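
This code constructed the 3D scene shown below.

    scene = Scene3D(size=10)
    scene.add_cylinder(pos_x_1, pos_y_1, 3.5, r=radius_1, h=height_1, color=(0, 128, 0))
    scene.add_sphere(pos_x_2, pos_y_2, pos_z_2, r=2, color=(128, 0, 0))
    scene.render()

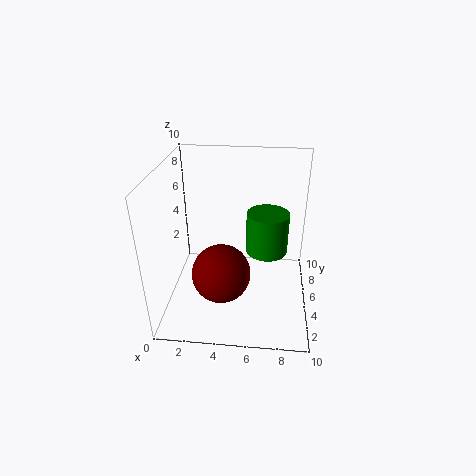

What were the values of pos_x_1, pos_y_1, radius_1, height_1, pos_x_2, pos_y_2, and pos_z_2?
pos_x_1 = 7; pos_y_1 = 6; radius_1 = 1.5; height_1 = 3; pos_x_2 = 4; pos_y_2 = 3.5; pos_z_2 = 3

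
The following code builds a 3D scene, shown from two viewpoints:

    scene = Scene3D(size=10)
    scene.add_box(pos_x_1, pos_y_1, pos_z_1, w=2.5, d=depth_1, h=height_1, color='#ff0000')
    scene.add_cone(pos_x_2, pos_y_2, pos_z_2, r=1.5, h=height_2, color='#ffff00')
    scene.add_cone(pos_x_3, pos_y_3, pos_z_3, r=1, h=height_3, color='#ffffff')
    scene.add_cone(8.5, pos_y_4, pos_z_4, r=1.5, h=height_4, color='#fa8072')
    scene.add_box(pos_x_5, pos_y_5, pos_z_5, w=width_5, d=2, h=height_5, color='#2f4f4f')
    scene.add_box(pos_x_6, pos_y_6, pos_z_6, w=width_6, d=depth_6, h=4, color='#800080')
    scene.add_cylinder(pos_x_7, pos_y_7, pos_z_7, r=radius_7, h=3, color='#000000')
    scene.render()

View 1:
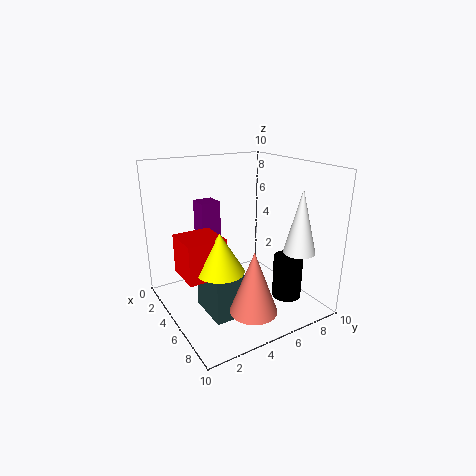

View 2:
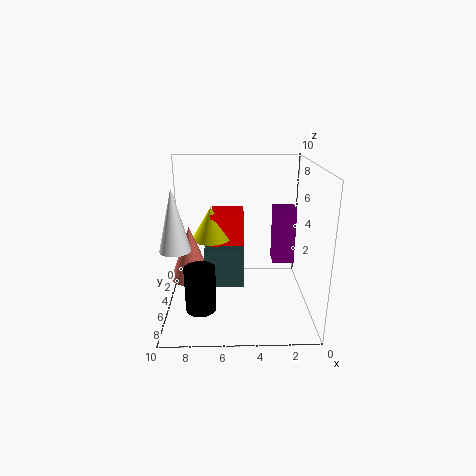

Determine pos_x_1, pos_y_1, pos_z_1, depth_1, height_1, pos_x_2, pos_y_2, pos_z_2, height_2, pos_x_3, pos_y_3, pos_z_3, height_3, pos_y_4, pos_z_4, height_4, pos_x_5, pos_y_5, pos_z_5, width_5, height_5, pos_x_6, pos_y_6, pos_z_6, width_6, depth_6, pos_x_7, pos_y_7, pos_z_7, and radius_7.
pos_x_1 = 4.5
pos_y_1 = 0.5
pos_z_1 = 3.5
depth_1 = 2.5
height_1 = 2.5
pos_x_2 = 7
pos_y_2 = 2.5
pos_z_2 = 4
height_2 = 2.5
pos_x_3 = 9
pos_y_3 = 7
pos_z_3 = 5
height_3 = 4
pos_y_4 = 4
pos_z_4 = 1.5
height_4 = 4
pos_x_5 = 4.5
pos_y_5 = 2
pos_z_5 = 0.5
width_5 = 3
height_5 = 3
pos_x_6 = 1
pos_y_6 = 3.5
pos_z_6 = 3
width_6 = 1.5
depth_6 = 1.5
pos_x_7 = 7.5
pos_y_7 = 7.5
pos_z_7 = 1
radius_7 = 1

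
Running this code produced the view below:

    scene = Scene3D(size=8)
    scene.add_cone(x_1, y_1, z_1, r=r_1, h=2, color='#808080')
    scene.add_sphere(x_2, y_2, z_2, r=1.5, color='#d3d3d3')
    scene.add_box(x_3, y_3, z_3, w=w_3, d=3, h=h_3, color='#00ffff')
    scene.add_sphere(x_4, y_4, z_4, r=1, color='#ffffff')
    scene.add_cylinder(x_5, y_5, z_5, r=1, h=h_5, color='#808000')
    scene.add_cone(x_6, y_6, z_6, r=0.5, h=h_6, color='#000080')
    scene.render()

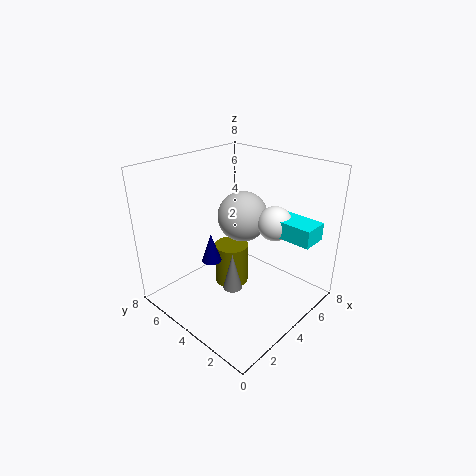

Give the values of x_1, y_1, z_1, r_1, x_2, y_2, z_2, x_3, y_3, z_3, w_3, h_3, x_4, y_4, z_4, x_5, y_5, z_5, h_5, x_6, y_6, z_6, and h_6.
x_1 = 2.5, y_1 = 3, z_1 = 2, r_1 = 0.5, x_2 = 5.5, y_2 = 5, z_2 = 4.5, x_3 = 5.5, y_3 = 0.5, z_3 = 4, w_3 = 1.5, h_3 = 1, x_4 = 6, y_4 = 3, z_4 = 4.5, x_5 = 4.5, y_5 = 5, z_5 = 0.5, h_5 = 2.5, x_6 = 2, y_6 = 4, z_6 = 3.5, h_6 = 1.5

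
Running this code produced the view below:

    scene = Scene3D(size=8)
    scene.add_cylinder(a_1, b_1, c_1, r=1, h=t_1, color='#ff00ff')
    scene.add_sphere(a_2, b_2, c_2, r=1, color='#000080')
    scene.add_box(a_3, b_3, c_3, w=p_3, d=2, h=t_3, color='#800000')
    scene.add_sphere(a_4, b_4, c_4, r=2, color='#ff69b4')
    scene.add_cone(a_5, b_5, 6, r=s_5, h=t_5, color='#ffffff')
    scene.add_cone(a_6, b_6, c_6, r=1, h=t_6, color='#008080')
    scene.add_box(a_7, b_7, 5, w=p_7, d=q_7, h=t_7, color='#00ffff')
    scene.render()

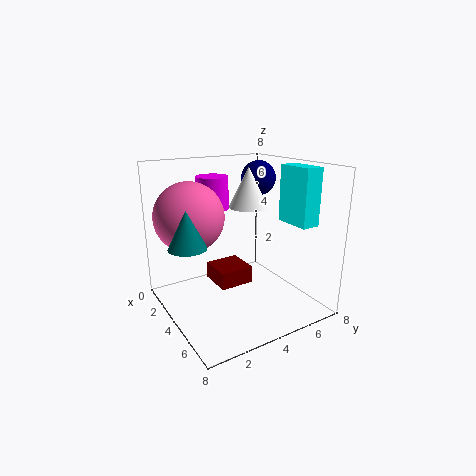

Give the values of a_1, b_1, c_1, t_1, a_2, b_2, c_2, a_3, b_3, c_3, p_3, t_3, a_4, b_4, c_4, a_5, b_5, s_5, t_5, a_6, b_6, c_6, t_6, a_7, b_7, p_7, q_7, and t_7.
a_1 = 1; b_1 = 4; c_1 = 5; t_1 = 2; a_2 = 3; b_2 = 6; c_2 = 7; a_3 = 2; b_3 = 3; c_3 = 1; p_3 = 2; t_3 = 1; a_4 = 2; b_4 = 2; c_4 = 5; a_5 = 5; b_5 = 4; s_5 = 1; t_5 = 2; a_6 = 4; b_6 = 1; c_6 = 4; t_6 = 2; a_7 = 5; b_7 = 6; p_7 = 2; q_7 = 1; t_7 = 3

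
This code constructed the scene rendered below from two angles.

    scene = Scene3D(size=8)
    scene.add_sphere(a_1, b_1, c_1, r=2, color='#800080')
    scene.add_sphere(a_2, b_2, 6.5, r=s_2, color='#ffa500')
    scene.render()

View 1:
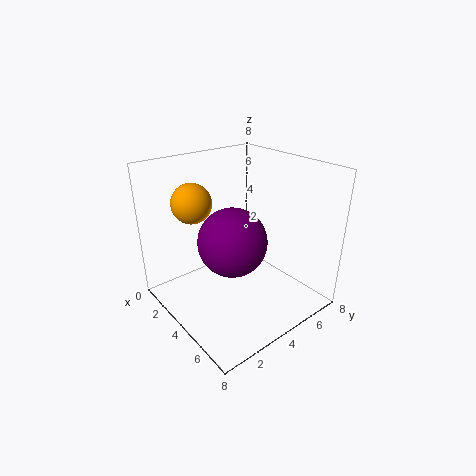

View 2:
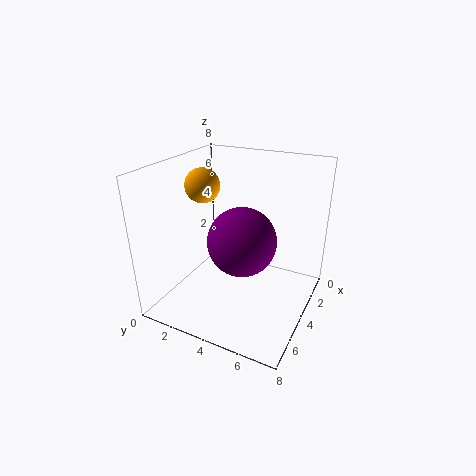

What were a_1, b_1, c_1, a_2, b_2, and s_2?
a_1 = 3.5
b_1 = 4
c_1 = 3.5
a_2 = 3.5
b_2 = 1.5
s_2 = 1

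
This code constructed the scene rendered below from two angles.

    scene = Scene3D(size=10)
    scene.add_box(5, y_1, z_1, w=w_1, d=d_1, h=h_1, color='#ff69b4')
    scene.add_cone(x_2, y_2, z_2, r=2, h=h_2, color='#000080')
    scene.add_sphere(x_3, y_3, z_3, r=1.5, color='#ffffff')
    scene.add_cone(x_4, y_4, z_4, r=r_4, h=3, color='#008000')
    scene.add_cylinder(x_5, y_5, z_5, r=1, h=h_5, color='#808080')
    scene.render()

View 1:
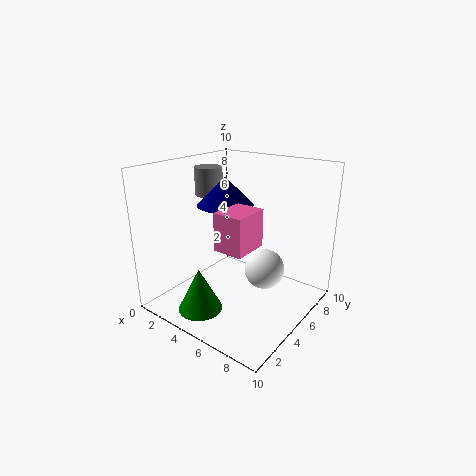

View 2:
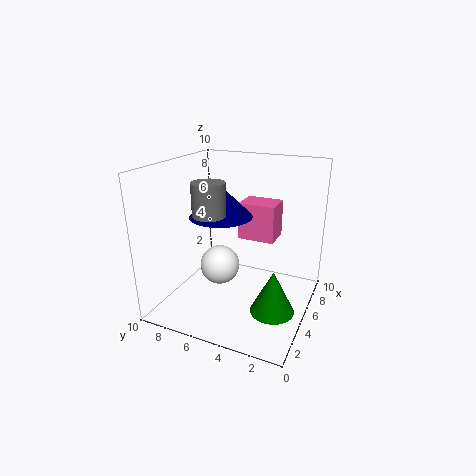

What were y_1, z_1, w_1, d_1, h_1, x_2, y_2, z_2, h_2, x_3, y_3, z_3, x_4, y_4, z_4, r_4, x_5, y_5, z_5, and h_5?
y_1 = 2.5, z_1 = 5, w_1 = 2, d_1 = 2.5, h_1 = 2.5, x_2 = 3.5, y_2 = 5.5, z_2 = 7, h_2 = 2, x_3 = 6, y_3 = 7, z_3 = 2, x_4 = 4, y_4 = 2, z_4 = 0.5, r_4 = 1.5, x_5 = 2, y_5 = 5.5, z_5 = 7.5, h_5 = 2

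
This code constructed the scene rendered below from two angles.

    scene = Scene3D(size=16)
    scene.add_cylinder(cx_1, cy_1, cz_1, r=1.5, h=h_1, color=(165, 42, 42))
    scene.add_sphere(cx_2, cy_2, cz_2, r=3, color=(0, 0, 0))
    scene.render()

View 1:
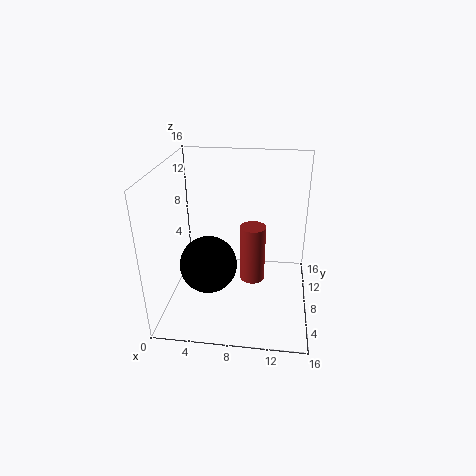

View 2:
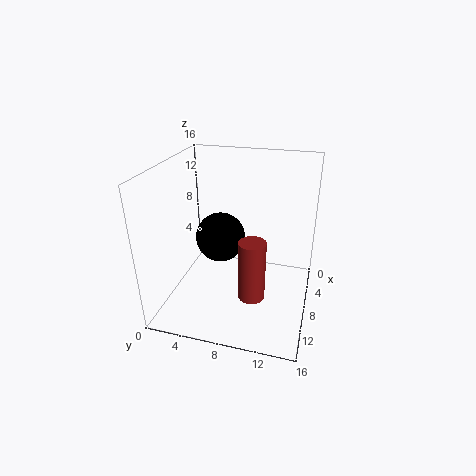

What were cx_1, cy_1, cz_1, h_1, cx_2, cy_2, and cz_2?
cx_1 = 9.5
cy_1 = 10
cz_1 = 1.5
h_1 = 7
cx_2 = 5.25
cy_2 = 5
cz_2 = 6.25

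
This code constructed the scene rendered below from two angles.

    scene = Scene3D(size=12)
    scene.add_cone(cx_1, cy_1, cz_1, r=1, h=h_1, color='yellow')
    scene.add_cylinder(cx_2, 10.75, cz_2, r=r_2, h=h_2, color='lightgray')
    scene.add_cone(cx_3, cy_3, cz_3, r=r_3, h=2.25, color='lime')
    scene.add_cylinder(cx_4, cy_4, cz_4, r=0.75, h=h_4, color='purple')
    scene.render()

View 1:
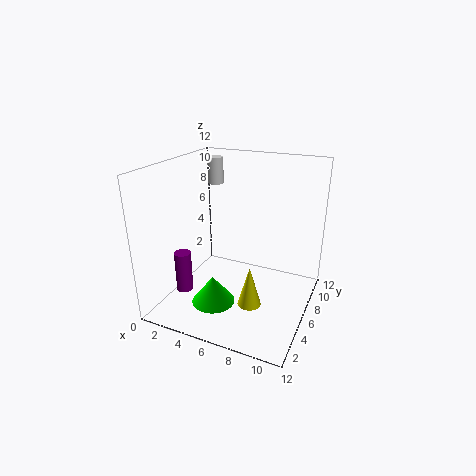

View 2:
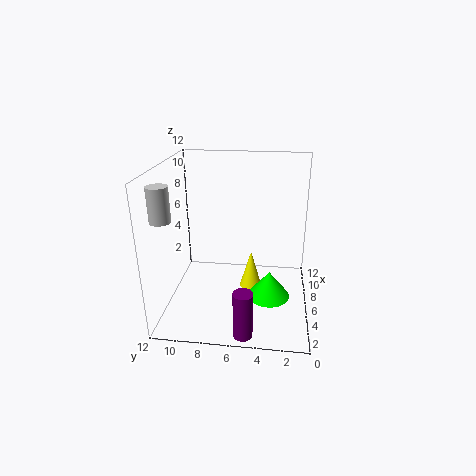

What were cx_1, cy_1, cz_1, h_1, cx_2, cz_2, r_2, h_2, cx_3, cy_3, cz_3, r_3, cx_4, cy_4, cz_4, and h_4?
cx_1 = 7.5
cy_1 = 5
cz_1 = 0.5
h_1 = 3.5
cx_2 = 1.5
cz_2 = 9
r_2 = 0.75
h_2 = 2.5
cx_3 = 5
cy_3 = 3.25
cz_3 = 1.25
r_3 = 1.75
cx_4 = 1
cy_4 = 5
cz_4 = 0.25
h_4 = 3.75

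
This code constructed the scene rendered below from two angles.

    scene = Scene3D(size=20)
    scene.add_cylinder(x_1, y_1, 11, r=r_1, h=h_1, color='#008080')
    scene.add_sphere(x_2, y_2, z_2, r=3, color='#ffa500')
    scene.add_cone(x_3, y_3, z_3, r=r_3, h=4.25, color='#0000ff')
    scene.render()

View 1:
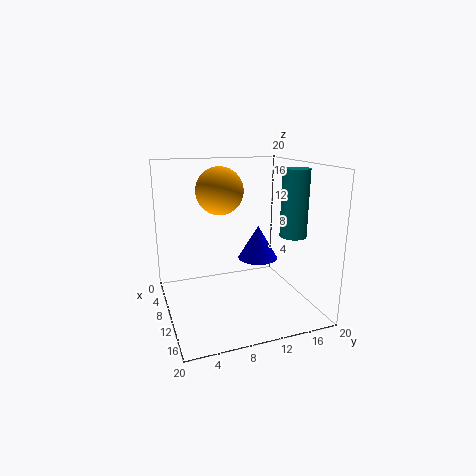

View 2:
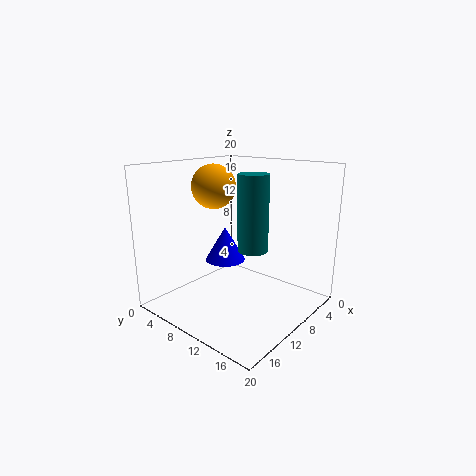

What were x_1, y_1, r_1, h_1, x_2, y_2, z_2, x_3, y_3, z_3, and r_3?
x_1 = 14.5
y_1 = 16
r_1 = 1.75
h_1 = 8.75
x_2 = 11.5
y_2 = 7
z_2 = 17
x_3 = 14
y_3 = 11.25
z_3 = 8.5
r_3 = 2.5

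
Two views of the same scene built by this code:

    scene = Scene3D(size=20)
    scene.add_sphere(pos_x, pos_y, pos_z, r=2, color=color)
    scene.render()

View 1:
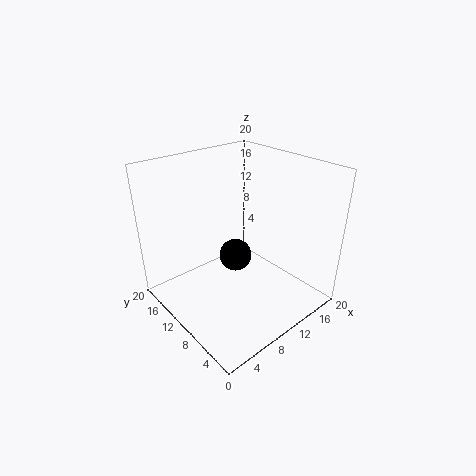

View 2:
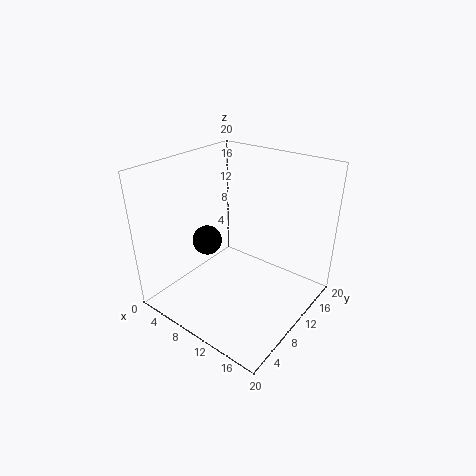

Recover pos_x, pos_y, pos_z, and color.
pos_x = 7; pos_y = 7; pos_z = 10; color = 'black'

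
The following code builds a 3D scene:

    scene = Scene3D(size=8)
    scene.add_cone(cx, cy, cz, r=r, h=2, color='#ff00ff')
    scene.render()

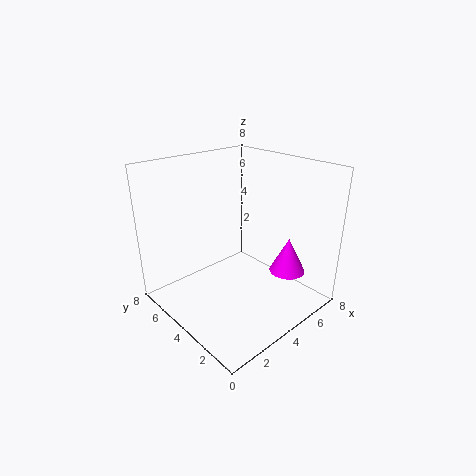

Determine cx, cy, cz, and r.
cx = 6; cy = 2; cz = 2; r = 1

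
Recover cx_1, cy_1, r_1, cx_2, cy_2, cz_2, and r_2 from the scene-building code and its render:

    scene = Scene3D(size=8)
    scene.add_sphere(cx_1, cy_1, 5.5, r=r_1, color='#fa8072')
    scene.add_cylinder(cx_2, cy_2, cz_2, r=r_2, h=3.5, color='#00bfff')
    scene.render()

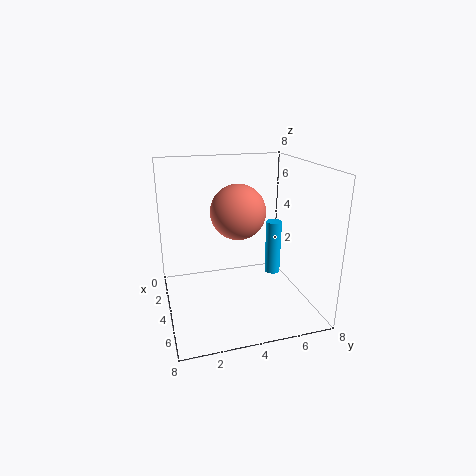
cx_1 = 4, cy_1 = 4, r_1 = 1.5, cx_2 = 2, cy_2 = 7, cz_2 = 0.5, r_2 = 0.5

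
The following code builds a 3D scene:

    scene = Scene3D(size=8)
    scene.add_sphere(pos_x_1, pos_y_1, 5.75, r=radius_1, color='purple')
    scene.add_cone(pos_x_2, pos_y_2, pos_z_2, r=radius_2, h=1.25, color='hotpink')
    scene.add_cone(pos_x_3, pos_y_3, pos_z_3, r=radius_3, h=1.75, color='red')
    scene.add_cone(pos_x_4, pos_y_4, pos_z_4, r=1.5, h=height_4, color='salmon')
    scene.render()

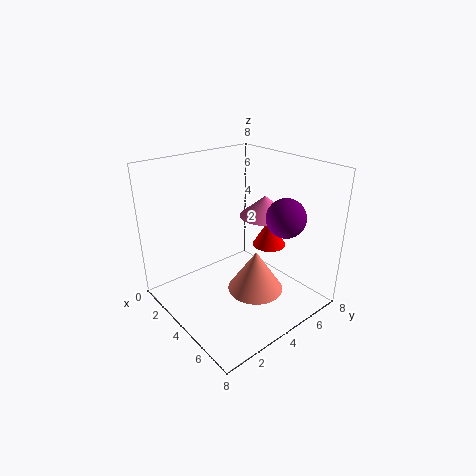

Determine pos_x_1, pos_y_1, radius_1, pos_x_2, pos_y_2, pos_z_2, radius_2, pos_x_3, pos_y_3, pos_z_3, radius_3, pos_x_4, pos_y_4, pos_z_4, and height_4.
pos_x_1 = 6.5; pos_y_1 = 5; radius_1 = 1; pos_x_2 = 3.5; pos_y_2 = 6.5; pos_z_2 = 4.5; radius_2 = 1.5; pos_x_3 = 4; pos_y_3 = 6.5; pos_z_3 = 2.75; radius_3 = 1; pos_x_4 = 5.5; pos_y_4 = 4; pos_z_4 = 1.5; height_4 = 2.25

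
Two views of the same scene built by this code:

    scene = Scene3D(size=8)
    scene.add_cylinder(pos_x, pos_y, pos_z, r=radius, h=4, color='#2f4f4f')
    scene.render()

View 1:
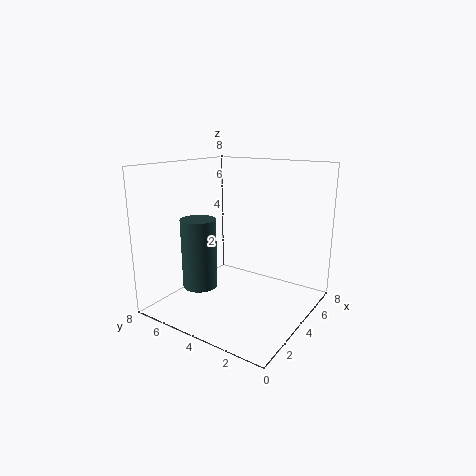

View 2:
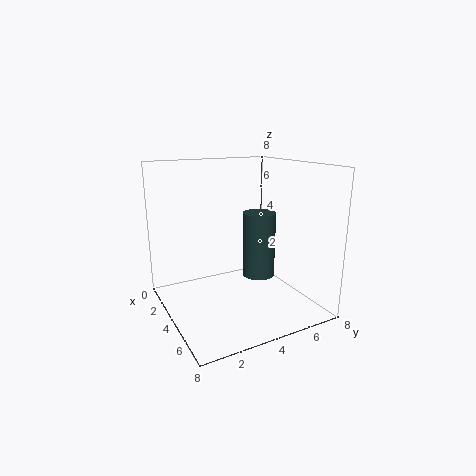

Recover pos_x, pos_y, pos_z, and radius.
pos_x = 3; pos_y = 6; pos_z = 1; radius = 1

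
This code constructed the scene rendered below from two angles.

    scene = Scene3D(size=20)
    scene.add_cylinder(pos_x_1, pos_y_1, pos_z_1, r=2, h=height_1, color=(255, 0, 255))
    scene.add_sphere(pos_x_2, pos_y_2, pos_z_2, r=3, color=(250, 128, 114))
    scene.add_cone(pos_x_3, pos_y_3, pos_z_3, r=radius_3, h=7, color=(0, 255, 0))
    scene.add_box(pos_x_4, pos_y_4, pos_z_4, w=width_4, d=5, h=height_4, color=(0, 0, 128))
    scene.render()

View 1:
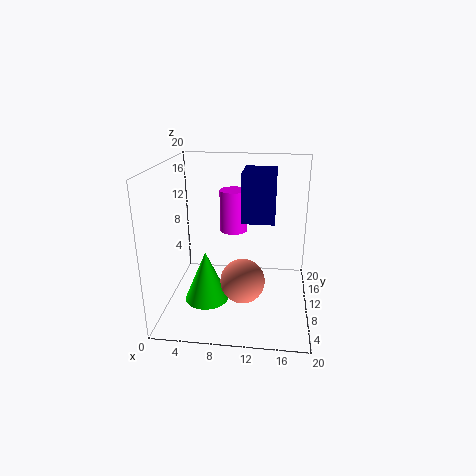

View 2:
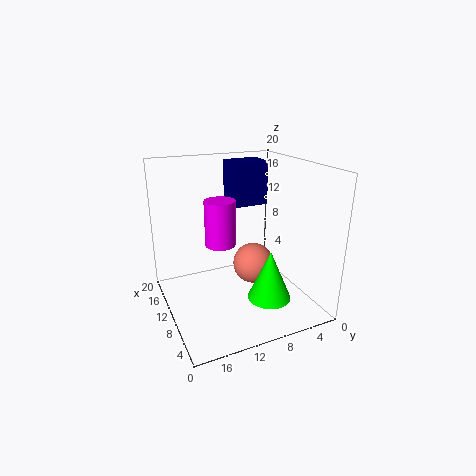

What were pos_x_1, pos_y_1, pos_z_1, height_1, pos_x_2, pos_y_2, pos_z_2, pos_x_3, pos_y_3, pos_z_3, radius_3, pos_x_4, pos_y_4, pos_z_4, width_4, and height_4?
pos_x_1 = 9
pos_y_1 = 13
pos_z_1 = 10
height_1 = 6
pos_x_2 = 11
pos_y_2 = 7
pos_z_2 = 5
pos_x_3 = 6
pos_y_3 = 7
pos_z_3 = 2
radius_3 = 3
pos_x_4 = 11
pos_y_4 = 5
pos_z_4 = 14
width_4 = 4
height_4 = 6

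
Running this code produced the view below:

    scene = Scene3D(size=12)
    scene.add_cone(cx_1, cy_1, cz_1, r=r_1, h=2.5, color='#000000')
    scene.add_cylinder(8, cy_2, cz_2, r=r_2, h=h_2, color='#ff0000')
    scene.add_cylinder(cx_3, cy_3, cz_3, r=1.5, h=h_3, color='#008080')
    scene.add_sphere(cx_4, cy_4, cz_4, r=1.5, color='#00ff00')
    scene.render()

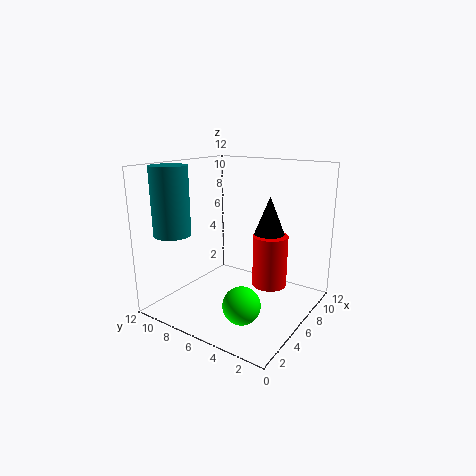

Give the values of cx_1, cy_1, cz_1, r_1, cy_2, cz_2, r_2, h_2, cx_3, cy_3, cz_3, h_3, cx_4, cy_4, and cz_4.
cx_1 = 3, cy_1 = 1.5, cz_1 = 8, r_1 = 1, cy_2 = 4, cz_2 = 1.5, r_2 = 1.5, h_2 = 4.5, cx_3 = 2.5, cy_3 = 10, cz_3 = 6.5, h_3 = 5.5, cx_4 = 3.5, cy_4 = 4, cz_4 = 1.5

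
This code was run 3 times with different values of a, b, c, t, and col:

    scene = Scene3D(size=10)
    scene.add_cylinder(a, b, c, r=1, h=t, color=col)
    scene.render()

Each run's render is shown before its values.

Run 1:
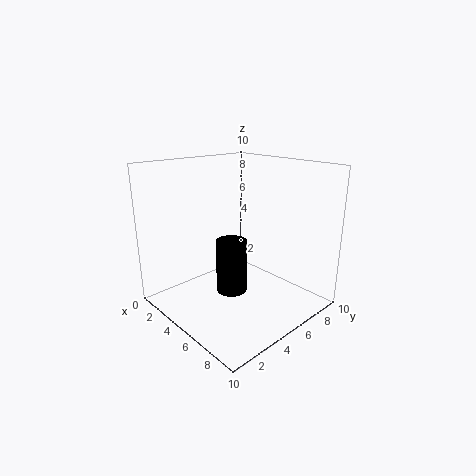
a = 6
b = 3.5
c = 2
t = 3.5
col = 'black'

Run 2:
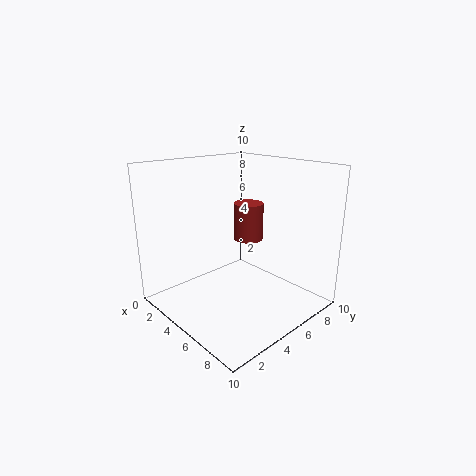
a = 5.5
b = 5.5
c = 5
t = 2.5
col = 'brown'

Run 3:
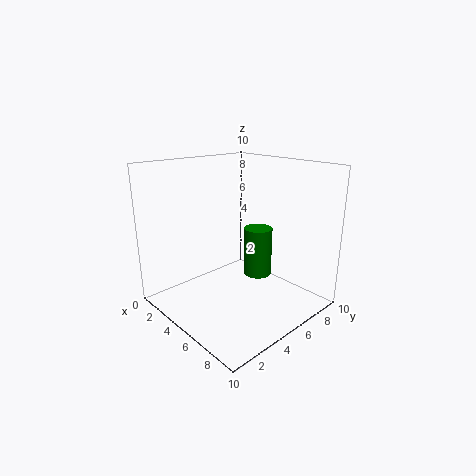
a = 5.5
b = 6.5
c = 2
t = 3.5
col = 'green'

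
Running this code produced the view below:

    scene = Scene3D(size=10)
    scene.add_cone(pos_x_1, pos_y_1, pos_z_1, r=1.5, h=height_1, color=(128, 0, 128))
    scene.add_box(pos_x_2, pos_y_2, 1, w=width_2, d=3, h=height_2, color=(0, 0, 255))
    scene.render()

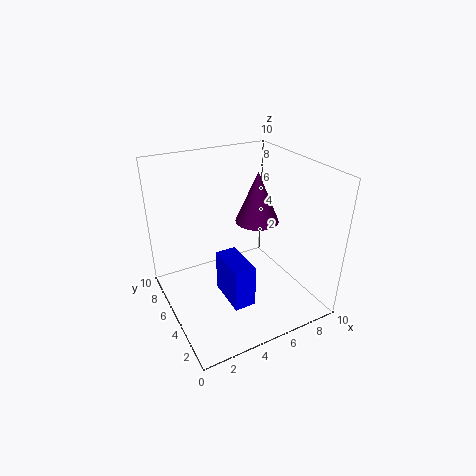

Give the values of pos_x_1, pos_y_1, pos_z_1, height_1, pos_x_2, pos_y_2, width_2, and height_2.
pos_x_1 = 6.5
pos_y_1 = 5
pos_z_1 = 6
height_1 = 3.5
pos_x_2 = 3.5
pos_y_2 = 2.5
width_2 = 1.5
height_2 = 3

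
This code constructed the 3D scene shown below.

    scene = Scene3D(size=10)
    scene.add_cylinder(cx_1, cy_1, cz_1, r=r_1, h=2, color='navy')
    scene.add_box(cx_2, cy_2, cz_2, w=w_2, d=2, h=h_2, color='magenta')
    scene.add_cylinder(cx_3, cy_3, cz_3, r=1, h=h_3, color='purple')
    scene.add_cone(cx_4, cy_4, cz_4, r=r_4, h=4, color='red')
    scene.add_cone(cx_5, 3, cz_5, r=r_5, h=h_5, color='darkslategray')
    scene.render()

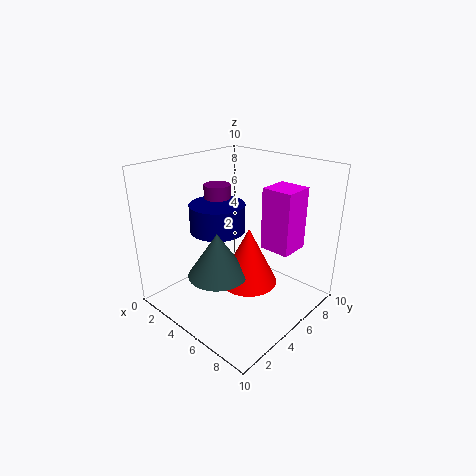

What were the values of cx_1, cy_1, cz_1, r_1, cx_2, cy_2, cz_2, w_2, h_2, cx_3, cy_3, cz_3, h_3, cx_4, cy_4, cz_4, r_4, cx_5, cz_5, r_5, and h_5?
cx_1 = 3, cy_1 = 5, cz_1 = 5, r_1 = 2, cx_2 = 7, cy_2 = 5, cz_2 = 5, w_2 = 2, h_2 = 4, cx_3 = 2, cy_3 = 6, cz_3 = 4, h_3 = 4, cx_4 = 6, cy_4 = 5, cz_4 = 2, r_4 = 2, cx_5 = 5, cz_5 = 3, r_5 = 2, h_5 = 3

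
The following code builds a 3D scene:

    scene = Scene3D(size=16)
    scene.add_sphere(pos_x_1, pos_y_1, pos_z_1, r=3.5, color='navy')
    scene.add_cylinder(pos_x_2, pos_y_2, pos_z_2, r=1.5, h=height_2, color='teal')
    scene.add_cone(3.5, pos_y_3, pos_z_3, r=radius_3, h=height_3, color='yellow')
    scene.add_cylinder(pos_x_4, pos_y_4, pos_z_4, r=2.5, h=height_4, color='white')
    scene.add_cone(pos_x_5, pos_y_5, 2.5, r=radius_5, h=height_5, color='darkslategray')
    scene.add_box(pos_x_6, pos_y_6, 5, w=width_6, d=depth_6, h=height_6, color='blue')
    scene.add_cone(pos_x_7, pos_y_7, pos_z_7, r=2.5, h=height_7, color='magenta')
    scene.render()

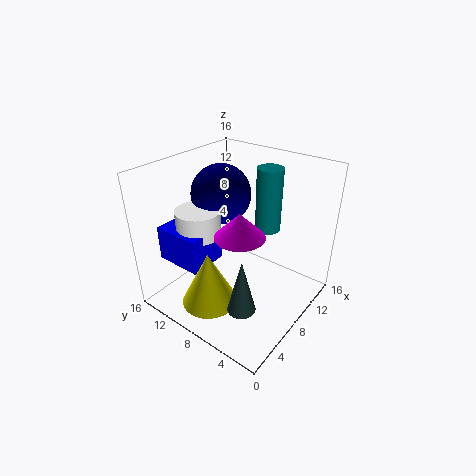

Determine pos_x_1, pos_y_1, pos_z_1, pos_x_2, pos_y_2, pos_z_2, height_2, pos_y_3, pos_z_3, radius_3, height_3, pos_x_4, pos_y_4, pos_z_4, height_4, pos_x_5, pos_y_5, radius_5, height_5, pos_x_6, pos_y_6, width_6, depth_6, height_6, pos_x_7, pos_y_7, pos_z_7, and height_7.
pos_x_1 = 10
pos_y_1 = 12
pos_z_1 = 11.5
pos_x_2 = 12.5
pos_y_2 = 7
pos_z_2 = 7.5
height_2 = 7.5
pos_y_3 = 8.5
pos_z_3 = 2
radius_3 = 3
height_3 = 6
pos_x_4 = 6
pos_y_4 = 12
pos_z_4 = 8
height_4 = 3
pos_x_5 = 4
pos_y_5 = 4.5
radius_5 = 1.5
height_5 = 6
pos_x_6 = 3
pos_y_6 = 10
width_6 = 4.5
depth_6 = 5.5
height_6 = 4
pos_x_7 = 5
pos_y_7 = 5.5
pos_z_7 = 10.5
height_7 = 2.5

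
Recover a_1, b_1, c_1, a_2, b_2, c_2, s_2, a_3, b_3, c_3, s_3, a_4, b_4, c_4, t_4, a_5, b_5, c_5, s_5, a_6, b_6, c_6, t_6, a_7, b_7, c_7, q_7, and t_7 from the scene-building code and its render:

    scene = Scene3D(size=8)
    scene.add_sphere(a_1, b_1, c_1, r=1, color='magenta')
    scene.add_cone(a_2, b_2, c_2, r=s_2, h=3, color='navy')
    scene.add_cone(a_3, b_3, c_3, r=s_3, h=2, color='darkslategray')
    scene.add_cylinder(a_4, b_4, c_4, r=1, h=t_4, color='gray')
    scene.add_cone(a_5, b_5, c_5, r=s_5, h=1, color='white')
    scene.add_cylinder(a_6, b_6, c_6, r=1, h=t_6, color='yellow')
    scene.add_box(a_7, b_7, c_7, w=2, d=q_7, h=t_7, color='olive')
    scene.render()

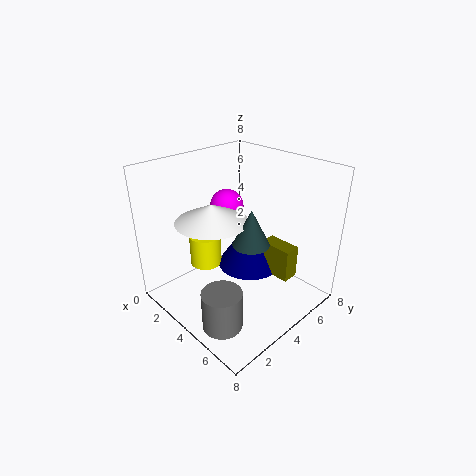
a_1 = 2, b_1 = 5, c_1 = 5, a_2 = 3, b_2 = 6, c_2 = 1, s_2 = 2, a_3 = 5, b_3 = 4, c_3 = 4, s_3 = 1, a_4 = 6, b_4 = 1, c_4 = 1, t_4 = 2, a_5 = 3, b_5 = 3, c_5 = 5, s_5 = 2, a_6 = 1, b_6 = 4, c_6 = 1, t_6 = 2, a_7 = 4, b_7 = 6, c_7 = 1, q_7 = 1, t_7 = 2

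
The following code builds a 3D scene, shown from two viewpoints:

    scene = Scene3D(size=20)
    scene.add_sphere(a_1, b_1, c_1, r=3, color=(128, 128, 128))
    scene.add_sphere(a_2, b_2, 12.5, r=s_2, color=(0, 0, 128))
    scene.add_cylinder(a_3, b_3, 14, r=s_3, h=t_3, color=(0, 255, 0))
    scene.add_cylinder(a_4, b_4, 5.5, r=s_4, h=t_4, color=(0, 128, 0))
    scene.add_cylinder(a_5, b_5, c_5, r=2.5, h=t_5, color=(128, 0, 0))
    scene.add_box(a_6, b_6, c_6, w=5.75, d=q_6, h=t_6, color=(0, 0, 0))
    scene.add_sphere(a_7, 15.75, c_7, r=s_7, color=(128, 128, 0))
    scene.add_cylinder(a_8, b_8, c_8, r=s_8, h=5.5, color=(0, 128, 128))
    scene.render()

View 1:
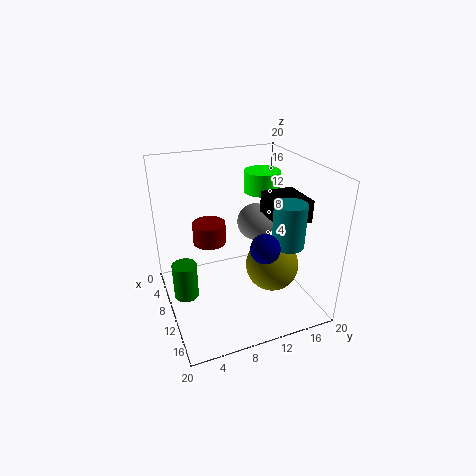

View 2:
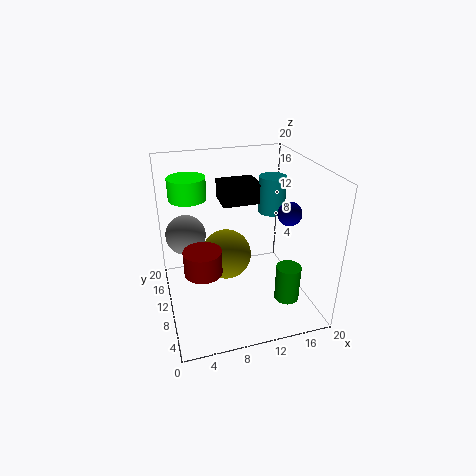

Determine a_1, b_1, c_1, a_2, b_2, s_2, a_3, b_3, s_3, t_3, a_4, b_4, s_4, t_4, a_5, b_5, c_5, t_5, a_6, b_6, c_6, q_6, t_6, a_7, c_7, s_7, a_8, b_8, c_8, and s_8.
a_1 = 3.5, b_1 = 15.75, c_1 = 8.5, a_2 = 17.75, b_2 = 10.25, s_2 = 1.75, a_3 = 4.25, b_3 = 16.25, s_3 = 2.75, t_3 = 3.25, a_4 = 13.75, b_4 = 1.5, s_4 = 1.5, t_4 = 4.5, a_5 = 4.5, b_5 = 7.5, c_5 = 7, t_5 = 3.25, a_6 = 9, b_6 = 13.75, c_6 = 13, q_6 = 4.75, t_6 = 3, a_7 = 9.75, c_7 = 4, s_7 = 4, a_8 = 16.5, b_8 = 14, c_8 = 11.5, s_8 = 2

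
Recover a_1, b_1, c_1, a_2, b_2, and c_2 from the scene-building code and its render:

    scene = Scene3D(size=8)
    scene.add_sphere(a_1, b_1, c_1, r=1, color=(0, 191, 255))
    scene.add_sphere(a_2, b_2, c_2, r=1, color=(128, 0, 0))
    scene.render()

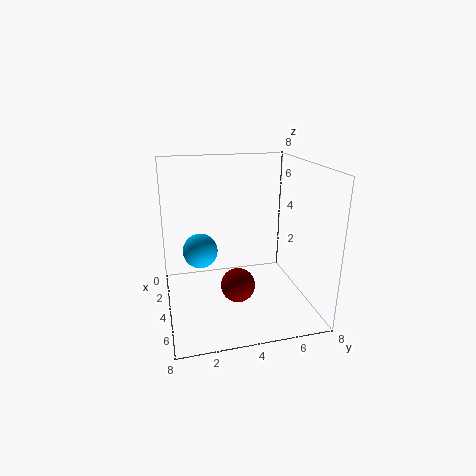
a_1 = 3
b_1 = 2
c_1 = 3
a_2 = 4
b_2 = 4
c_2 = 1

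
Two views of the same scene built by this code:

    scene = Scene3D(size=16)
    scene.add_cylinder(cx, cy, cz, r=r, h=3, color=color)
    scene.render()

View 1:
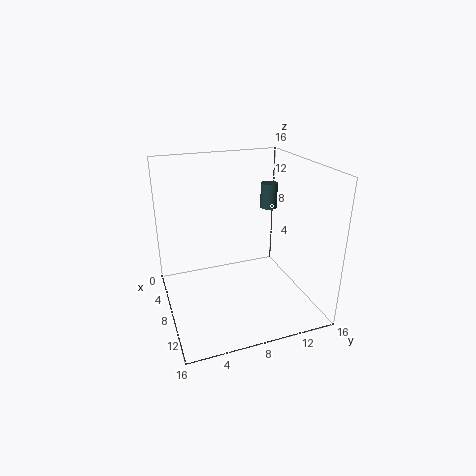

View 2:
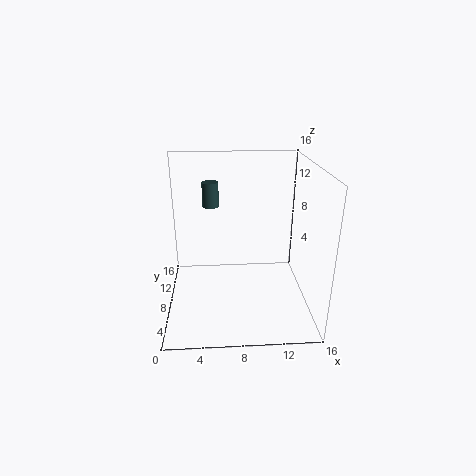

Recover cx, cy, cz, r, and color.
cx = 5
cy = 13
cz = 10
r = 1
color = 'darkslategray'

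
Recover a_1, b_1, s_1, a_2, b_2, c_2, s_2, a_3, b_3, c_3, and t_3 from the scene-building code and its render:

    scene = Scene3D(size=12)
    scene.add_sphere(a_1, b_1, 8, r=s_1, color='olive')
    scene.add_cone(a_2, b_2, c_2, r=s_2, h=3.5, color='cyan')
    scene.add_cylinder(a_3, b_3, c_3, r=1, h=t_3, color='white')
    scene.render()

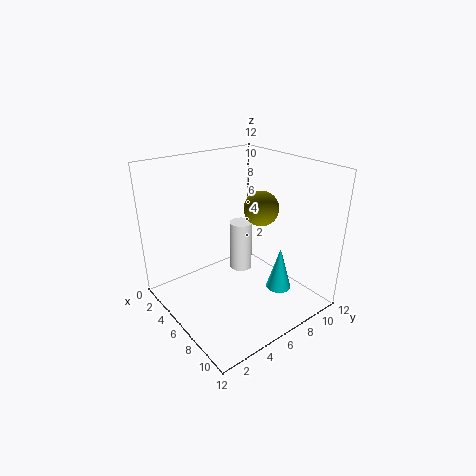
a_1 = 6
b_1 = 8.5
s_1 = 1.5
a_2 = 9.5
b_2 = 7.5
c_2 = 2.5
s_2 = 1
a_3 = 4.5
b_3 = 7.5
c_3 = 2
t_3 = 4.5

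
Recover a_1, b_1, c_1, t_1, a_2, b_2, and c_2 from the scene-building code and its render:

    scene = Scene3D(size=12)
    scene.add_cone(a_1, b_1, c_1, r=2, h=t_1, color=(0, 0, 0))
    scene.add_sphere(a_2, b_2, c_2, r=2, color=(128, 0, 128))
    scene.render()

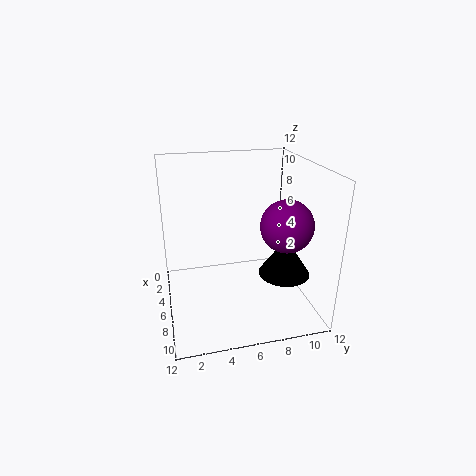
a_1 = 9
b_1 = 9
c_1 = 4
t_1 = 3
a_2 = 9
b_2 = 9
c_2 = 8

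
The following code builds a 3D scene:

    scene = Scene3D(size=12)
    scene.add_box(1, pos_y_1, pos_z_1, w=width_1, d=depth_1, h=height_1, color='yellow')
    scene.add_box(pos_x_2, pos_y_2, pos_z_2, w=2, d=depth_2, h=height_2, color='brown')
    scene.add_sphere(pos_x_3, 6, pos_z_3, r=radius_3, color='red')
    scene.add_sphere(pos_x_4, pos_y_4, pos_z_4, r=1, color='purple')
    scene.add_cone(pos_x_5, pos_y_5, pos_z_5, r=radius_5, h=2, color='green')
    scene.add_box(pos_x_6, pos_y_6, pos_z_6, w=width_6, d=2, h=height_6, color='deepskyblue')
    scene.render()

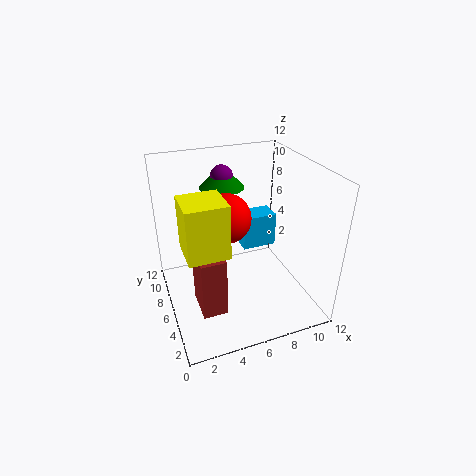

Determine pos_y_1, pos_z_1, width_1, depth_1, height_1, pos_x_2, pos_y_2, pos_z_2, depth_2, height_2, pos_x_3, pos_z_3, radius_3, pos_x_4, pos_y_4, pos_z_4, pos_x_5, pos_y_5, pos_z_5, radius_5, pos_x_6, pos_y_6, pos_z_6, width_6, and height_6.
pos_y_1 = 2, pos_z_1 = 7, width_1 = 3, depth_1 = 3, height_1 = 4, pos_x_2 = 2, pos_y_2 = 3, pos_z_2 = 1, depth_2 = 3, height_2 = 5, pos_x_3 = 5, pos_z_3 = 8, radius_3 = 2, pos_x_4 = 6, pos_y_4 = 10, pos_z_4 = 10, pos_x_5 = 6, pos_y_5 = 10, pos_z_5 = 9, radius_5 = 2, pos_x_6 = 7, pos_y_6 = 7, pos_z_6 = 4, width_6 = 3, height_6 = 3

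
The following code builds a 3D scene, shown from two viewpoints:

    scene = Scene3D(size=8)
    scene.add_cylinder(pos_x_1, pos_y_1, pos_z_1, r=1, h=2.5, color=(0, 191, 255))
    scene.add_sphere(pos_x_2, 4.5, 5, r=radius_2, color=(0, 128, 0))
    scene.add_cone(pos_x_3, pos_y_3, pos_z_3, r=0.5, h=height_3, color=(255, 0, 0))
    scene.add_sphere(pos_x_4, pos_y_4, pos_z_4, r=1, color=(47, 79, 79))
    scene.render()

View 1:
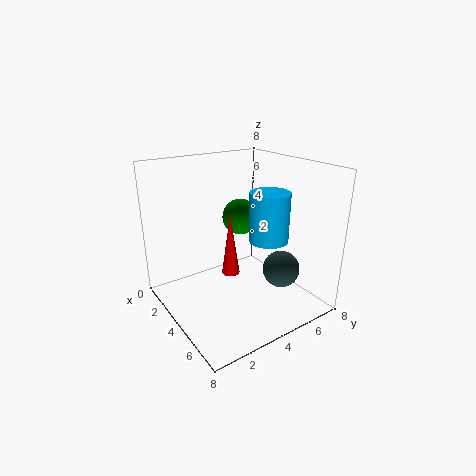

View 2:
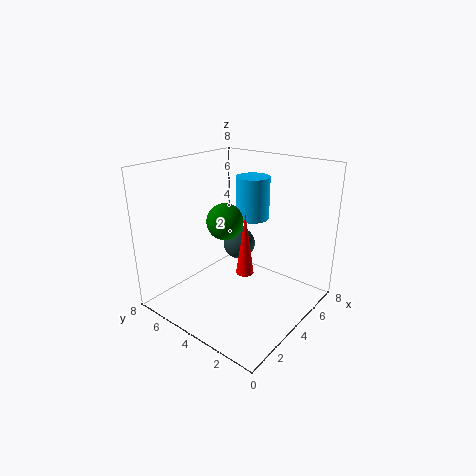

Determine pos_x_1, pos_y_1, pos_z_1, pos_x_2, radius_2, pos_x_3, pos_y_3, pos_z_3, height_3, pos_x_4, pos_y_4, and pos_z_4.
pos_x_1 = 6; pos_y_1 = 4.5; pos_z_1 = 4.5; pos_x_2 = 3.5; radius_2 = 1; pos_x_3 = 4; pos_y_3 = 3.5; pos_z_3 = 2; height_3 = 3.5; pos_x_4 = 6; pos_y_4 = 5.5; pos_z_4 = 2.5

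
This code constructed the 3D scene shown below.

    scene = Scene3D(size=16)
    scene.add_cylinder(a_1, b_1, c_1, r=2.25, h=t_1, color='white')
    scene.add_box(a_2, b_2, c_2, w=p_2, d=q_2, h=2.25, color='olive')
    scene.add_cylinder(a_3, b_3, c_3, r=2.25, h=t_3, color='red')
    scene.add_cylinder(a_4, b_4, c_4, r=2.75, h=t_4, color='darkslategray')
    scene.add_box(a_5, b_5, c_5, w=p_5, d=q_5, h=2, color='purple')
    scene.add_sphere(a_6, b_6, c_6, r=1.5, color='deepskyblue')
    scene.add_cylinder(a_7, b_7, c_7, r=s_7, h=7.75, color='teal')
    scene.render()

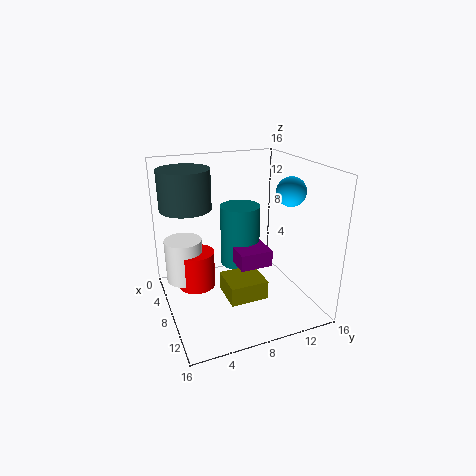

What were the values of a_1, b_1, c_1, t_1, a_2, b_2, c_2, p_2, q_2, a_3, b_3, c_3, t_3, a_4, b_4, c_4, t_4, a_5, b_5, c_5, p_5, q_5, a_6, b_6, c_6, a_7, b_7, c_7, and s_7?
a_1 = 3.5
b_1 = 2.75
c_1 = 1.5
t_1 = 5.25
a_2 = 5.75
b_2 = 6.5
c_2 = 0.5
p_2 = 4.25
q_2 = 4.5
a_3 = 4.25
b_3 = 4
c_3 = 0.75
t_3 = 4.5
a_4 = 6.25
b_4 = 2.75
c_4 = 11.5
t_4 = 4.25
a_5 = 4
b_5 = 8.5
c_5 = 3.5
p_5 = 4
q_5 = 4
a_6 = 11.5
b_6 = 12.25
c_6 = 13.75
a_7 = 3.25
b_7 = 10.25
c_7 = 2.25
s_7 = 2.5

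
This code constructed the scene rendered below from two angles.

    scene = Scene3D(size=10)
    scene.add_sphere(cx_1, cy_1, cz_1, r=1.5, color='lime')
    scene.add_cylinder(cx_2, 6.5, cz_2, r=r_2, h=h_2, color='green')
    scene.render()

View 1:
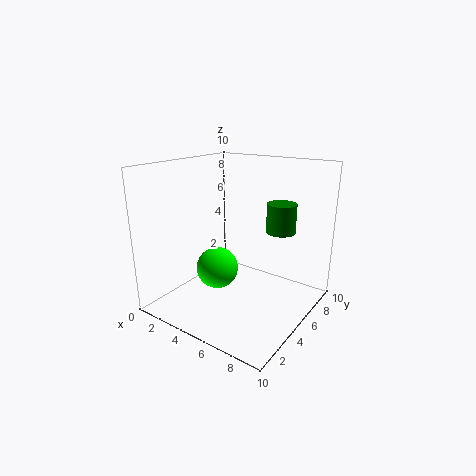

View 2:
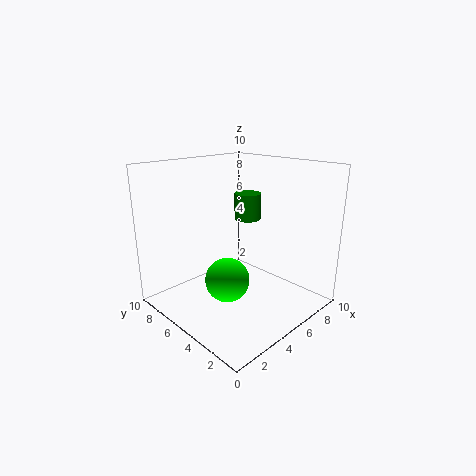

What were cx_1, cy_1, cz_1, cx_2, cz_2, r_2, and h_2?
cx_1 = 3.5
cy_1 = 4.5
cz_1 = 2.5
cx_2 = 7.5
cz_2 = 5.5
r_2 = 1
h_2 = 2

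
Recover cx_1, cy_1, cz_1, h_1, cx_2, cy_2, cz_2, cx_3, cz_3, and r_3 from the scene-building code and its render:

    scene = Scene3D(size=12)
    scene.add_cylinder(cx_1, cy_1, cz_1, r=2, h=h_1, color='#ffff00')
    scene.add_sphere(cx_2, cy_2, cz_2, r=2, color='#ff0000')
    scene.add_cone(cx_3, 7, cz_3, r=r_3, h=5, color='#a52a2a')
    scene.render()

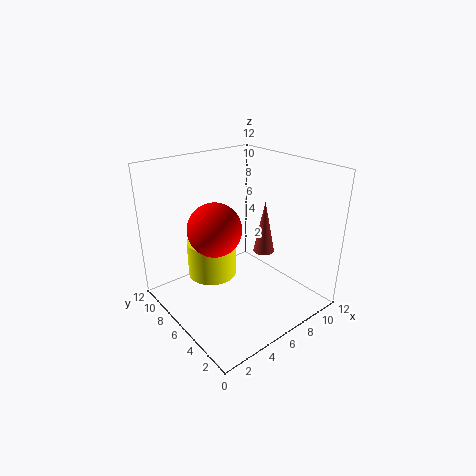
cx_1 = 4, cy_1 = 7, cz_1 = 3, h_1 = 3, cx_2 = 3, cy_2 = 5, cz_2 = 8, cx_3 = 10, cz_3 = 3, r_3 = 1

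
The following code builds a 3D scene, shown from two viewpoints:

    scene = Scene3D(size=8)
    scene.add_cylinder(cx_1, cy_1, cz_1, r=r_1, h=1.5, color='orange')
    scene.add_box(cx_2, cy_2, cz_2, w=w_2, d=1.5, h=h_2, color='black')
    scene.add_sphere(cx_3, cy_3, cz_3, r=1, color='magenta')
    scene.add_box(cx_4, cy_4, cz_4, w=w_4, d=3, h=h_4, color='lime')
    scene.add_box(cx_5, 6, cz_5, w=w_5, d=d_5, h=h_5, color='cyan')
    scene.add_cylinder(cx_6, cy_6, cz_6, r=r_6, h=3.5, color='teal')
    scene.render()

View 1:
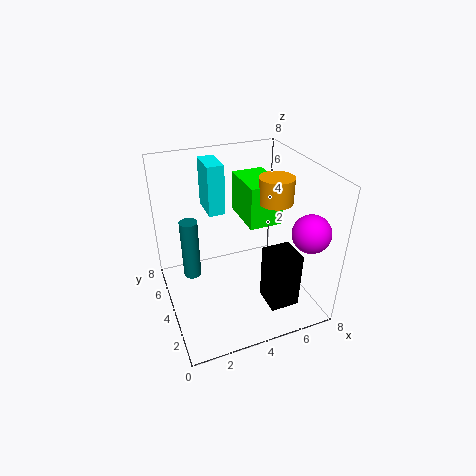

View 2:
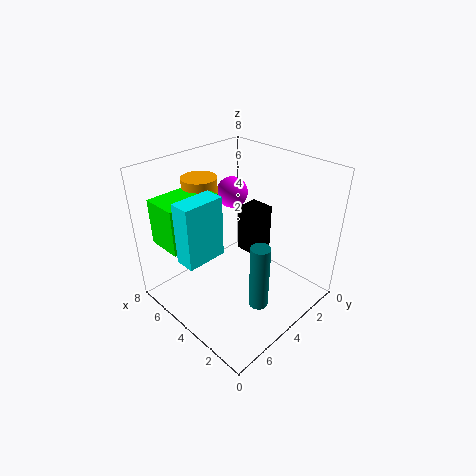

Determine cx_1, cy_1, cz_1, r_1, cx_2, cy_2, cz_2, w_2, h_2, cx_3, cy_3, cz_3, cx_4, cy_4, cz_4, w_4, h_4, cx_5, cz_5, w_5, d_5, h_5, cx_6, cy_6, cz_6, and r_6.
cx_1 = 6.5
cy_1 = 4.5
cz_1 = 5.5
r_1 = 1
cx_2 = 4.5
cy_2 = 0.5
cz_2 = 1.5
w_2 = 1.5
h_2 = 3
cx_3 = 7
cy_3 = 1.5
cz_3 = 5
cx_4 = 5
cy_4 = 4.5
cz_4 = 4
w_4 = 2
h_4 = 2.5
cx_5 = 3
cz_5 = 4.5
w_5 = 1
d_5 = 2
h_5 = 3
cx_6 = 1.5
cy_6 = 5
cz_6 = 1.5
r_6 = 0.5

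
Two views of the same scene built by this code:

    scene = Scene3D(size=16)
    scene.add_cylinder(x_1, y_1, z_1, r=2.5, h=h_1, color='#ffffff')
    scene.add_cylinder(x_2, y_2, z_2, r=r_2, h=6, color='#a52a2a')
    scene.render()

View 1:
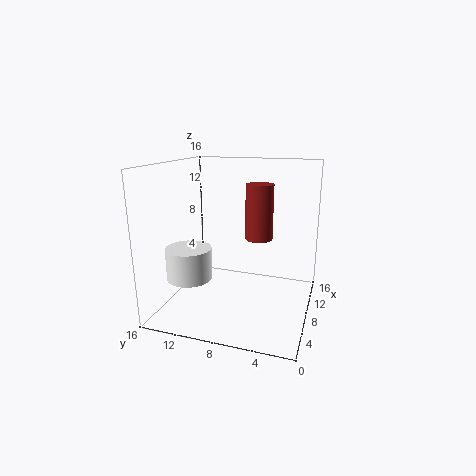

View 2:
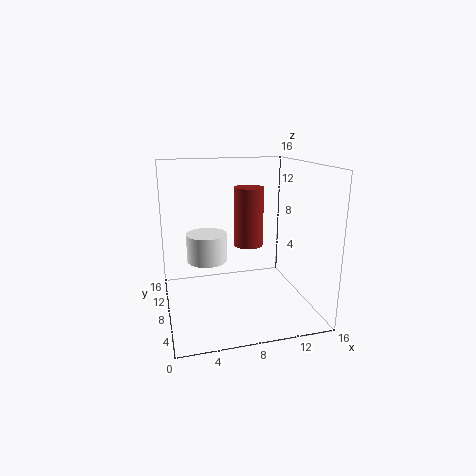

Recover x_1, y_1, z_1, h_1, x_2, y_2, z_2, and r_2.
x_1 = 5.25
y_1 = 12.75
z_1 = 3.75
h_1 = 3.5
x_2 = 8.5
y_2 = 5.75
z_2 = 8
r_2 = 1.5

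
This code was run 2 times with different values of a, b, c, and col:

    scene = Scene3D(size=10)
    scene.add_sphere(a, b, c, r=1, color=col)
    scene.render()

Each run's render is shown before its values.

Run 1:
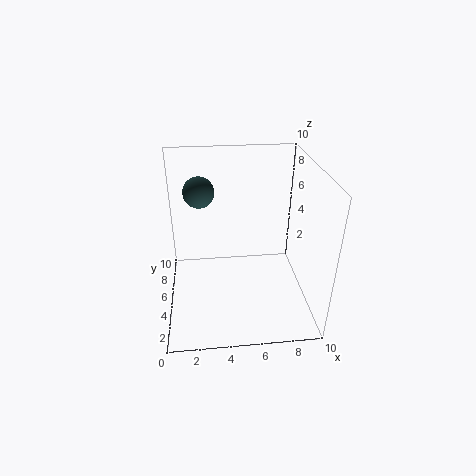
a = 2.5, b = 5, c = 8.5, col = 'darkslategray'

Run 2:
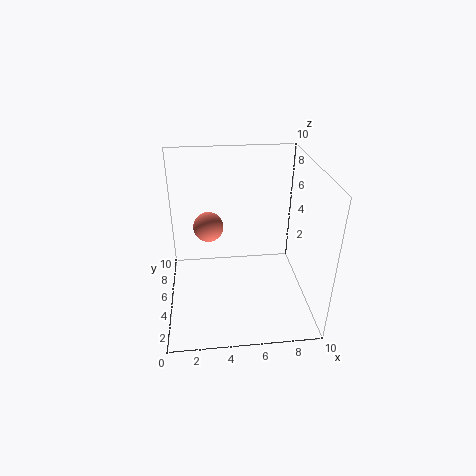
a = 3, b = 5, c = 6, col = 'salmon'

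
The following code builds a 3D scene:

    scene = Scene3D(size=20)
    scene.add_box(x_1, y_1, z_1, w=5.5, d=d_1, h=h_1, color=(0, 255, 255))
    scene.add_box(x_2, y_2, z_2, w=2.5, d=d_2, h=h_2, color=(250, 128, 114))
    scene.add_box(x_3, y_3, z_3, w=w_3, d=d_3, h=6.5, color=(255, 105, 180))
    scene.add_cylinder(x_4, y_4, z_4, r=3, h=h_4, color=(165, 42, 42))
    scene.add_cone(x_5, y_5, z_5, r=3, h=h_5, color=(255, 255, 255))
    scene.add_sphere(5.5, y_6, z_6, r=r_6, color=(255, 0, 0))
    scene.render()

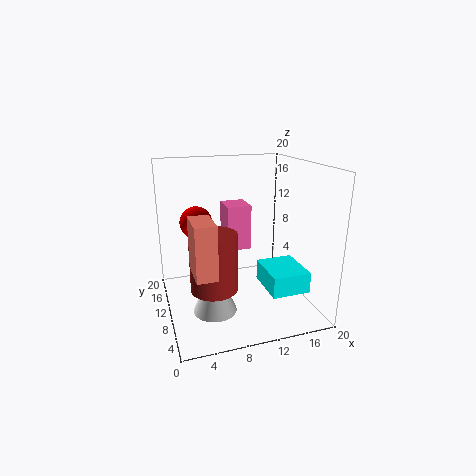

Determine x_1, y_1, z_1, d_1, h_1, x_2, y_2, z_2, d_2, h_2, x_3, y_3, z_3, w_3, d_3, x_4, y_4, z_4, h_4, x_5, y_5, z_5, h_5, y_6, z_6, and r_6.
x_1 = 13.5; y_1 = 5; z_1 = 2.5; d_1 = 6.5; h_1 = 3; x_2 = 2.5; y_2 = 1.5; z_2 = 8.5; d_2 = 4.5; h_2 = 6.5; x_3 = 9; y_3 = 11.5; z_3 = 7.5; w_3 = 3.5; d_3 = 4; x_4 = 5.5; y_4 = 6; z_4 = 5; h_4 = 7.5; x_5 = 6; y_5 = 8; z_5 = 0.5; h_5 = 7; y_6 = 17; z_6 = 10.5; r_6 = 2.5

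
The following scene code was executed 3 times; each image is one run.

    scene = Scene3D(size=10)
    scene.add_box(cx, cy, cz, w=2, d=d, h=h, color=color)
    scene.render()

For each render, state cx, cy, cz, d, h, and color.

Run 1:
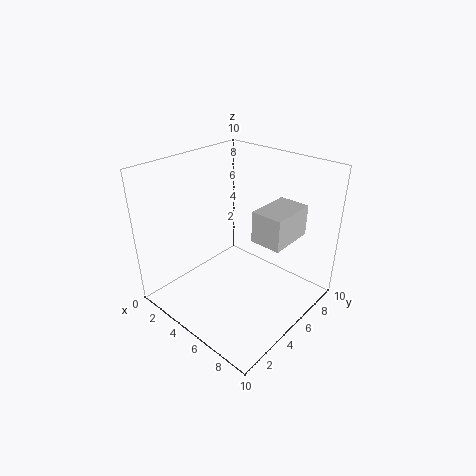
cx = 7; cy = 4; cz = 6; d = 3; h = 2; color = 'lightgray'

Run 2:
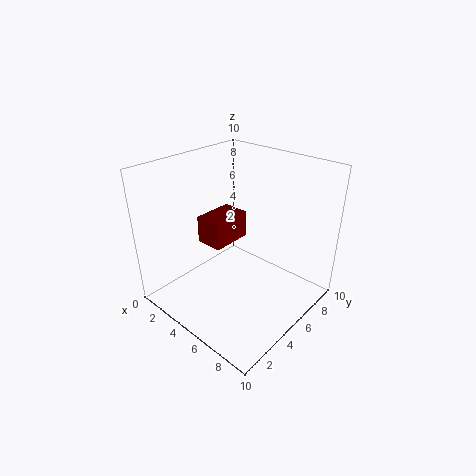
cx = 2; cy = 4; cz = 4; d = 3; h = 2; color = 'maroon'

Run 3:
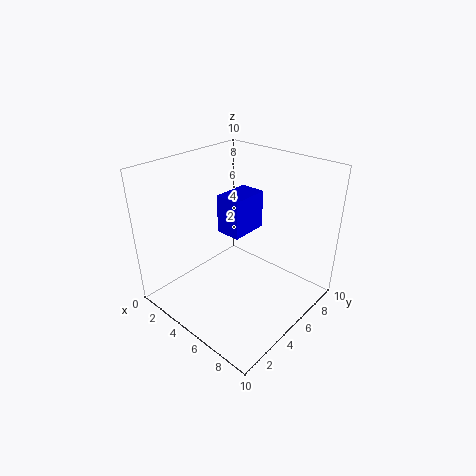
cx = 2; cy = 6; cz = 4; d = 3; h = 3; color = 'blue'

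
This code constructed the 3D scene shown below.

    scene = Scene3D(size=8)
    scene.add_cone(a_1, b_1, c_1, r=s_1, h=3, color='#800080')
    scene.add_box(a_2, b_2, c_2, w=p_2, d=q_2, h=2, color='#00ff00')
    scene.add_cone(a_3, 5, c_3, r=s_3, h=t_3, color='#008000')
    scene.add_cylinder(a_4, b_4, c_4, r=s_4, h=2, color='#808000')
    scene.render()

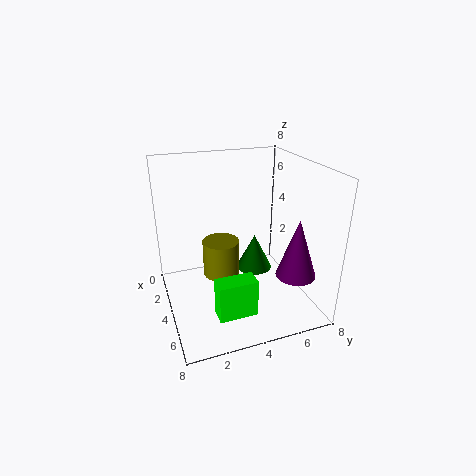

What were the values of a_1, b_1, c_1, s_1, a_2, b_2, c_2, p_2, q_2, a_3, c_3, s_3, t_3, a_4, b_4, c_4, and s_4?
a_1 = 7; b_1 = 6; c_1 = 3; s_1 = 1; a_2 = 6; b_2 = 2; c_2 = 1; p_2 = 1; q_2 = 2; a_3 = 4; c_3 = 2; s_3 = 1; t_3 = 2; a_4 = 4; b_4 = 3; c_4 = 2; s_4 = 1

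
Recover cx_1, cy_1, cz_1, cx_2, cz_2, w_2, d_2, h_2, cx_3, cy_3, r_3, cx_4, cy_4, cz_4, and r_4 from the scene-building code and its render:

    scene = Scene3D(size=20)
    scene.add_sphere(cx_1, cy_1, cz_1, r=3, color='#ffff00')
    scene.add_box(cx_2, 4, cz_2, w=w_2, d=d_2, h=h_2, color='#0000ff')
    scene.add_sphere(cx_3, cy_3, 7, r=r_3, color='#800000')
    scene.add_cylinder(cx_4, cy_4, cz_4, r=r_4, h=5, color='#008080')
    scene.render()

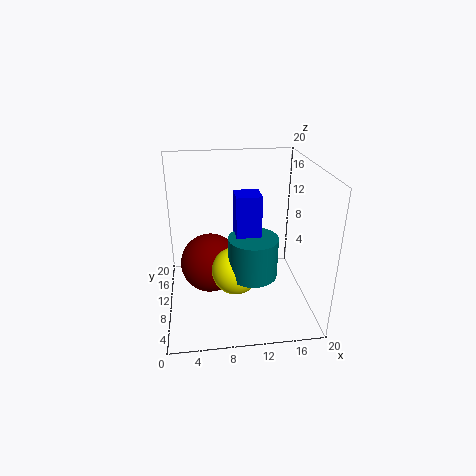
cx_1 = 9; cy_1 = 5; cz_1 = 8; cx_2 = 9; cz_2 = 10; w_2 = 3; d_2 = 3; h_2 = 8; cx_3 = 6; cy_3 = 9; r_3 = 4; cx_4 = 11; cy_4 = 4; cz_4 = 8; r_4 = 3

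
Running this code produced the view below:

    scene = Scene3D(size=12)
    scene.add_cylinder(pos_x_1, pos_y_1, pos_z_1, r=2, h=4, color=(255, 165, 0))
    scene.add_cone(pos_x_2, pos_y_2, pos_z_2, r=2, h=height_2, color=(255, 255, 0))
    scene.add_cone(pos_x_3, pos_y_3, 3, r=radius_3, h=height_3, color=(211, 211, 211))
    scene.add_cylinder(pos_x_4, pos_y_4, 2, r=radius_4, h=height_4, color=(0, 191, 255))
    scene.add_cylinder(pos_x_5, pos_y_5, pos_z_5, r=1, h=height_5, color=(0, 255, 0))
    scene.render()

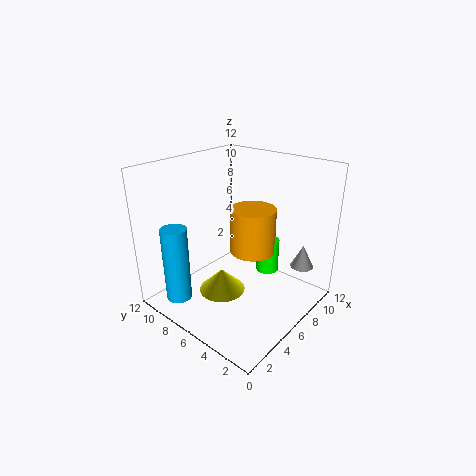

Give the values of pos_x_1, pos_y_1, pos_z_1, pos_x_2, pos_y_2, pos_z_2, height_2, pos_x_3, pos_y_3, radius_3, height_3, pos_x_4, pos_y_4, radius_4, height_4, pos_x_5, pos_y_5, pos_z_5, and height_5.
pos_x_1 = 8
pos_y_1 = 6
pos_z_1 = 4
pos_x_2 = 5
pos_y_2 = 7
pos_z_2 = 1
height_2 = 2
pos_x_3 = 10
pos_y_3 = 2
radius_3 = 1
height_3 = 2
pos_x_4 = 1
pos_y_4 = 8
radius_4 = 1
height_4 = 6
pos_x_5 = 9
pos_y_5 = 5
pos_z_5 = 2
height_5 = 3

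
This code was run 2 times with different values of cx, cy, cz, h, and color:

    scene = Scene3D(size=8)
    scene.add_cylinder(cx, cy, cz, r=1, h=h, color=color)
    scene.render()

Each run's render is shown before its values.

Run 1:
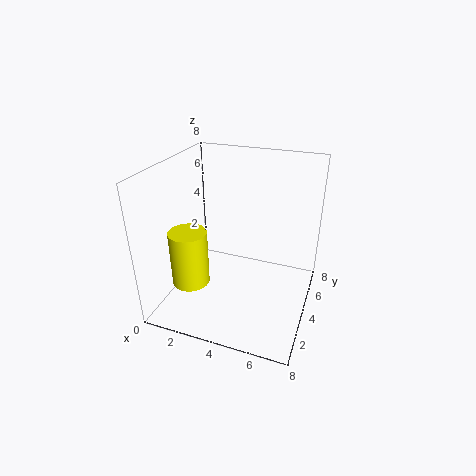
cx = 2, cy = 2, cz = 2, h = 3, color = 'yellow'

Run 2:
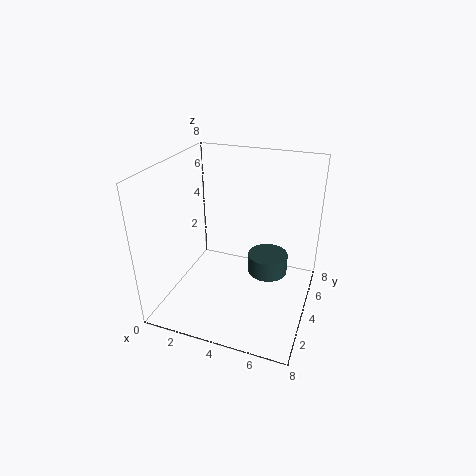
cx = 6, cy = 3, cz = 3, h = 1, color = 'darkslategray'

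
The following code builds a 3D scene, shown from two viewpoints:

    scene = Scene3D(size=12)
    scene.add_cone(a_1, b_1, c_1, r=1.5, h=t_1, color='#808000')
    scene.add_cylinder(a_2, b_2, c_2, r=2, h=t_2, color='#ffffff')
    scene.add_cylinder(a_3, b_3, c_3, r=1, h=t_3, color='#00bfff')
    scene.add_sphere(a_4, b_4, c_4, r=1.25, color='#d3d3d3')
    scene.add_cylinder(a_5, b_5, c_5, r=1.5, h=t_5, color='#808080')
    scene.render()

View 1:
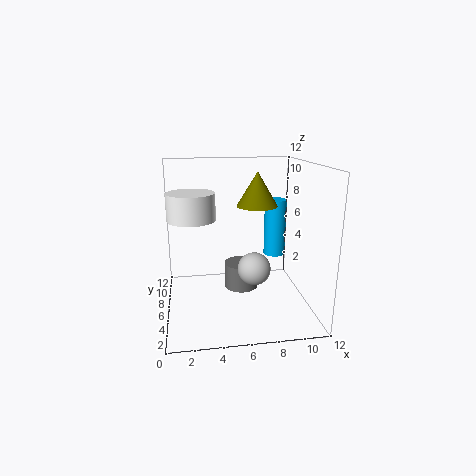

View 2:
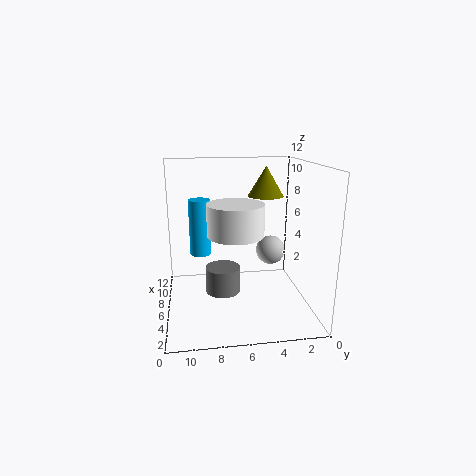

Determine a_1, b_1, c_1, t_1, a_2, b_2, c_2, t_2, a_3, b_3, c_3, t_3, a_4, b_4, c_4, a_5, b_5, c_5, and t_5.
a_1 = 7; b_1 = 3.5; c_1 = 9.25; t_1 = 2.5; a_2 = 2.25; b_2 = 6.75; c_2 = 7.5; t_2 = 2.25; a_3 = 10; b_3 = 9; c_3 = 3.25; t_3 = 5.25; a_4 = 6.75; b_4 = 3; c_4 = 4.5; a_5 = 6.5; b_5 = 7.25; c_5 = 1; t_5 = 2.25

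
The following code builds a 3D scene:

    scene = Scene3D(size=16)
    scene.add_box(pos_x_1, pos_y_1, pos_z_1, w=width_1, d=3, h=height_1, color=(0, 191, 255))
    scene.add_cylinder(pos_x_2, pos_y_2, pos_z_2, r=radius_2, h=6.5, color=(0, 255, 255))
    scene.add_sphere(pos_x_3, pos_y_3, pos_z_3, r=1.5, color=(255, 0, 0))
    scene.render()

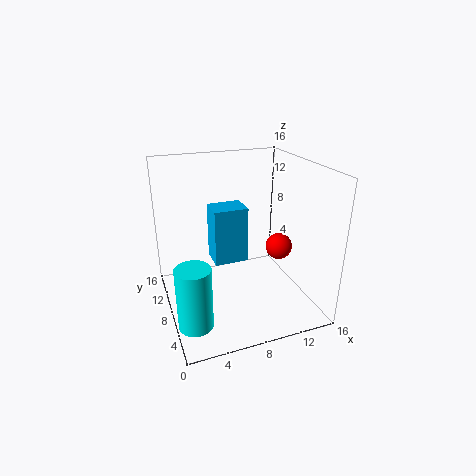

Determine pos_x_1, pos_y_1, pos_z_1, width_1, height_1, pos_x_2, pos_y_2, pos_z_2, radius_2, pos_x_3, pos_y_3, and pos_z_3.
pos_x_1 = 5.25
pos_y_1 = 7.5
pos_z_1 = 5.25
width_1 = 3.75
height_1 = 6.25
pos_x_2 = 1.75
pos_y_2 = 3.25
pos_z_2 = 1.5
radius_2 = 1.75
pos_x_3 = 12.75
pos_y_3 = 7.25
pos_z_3 = 6.5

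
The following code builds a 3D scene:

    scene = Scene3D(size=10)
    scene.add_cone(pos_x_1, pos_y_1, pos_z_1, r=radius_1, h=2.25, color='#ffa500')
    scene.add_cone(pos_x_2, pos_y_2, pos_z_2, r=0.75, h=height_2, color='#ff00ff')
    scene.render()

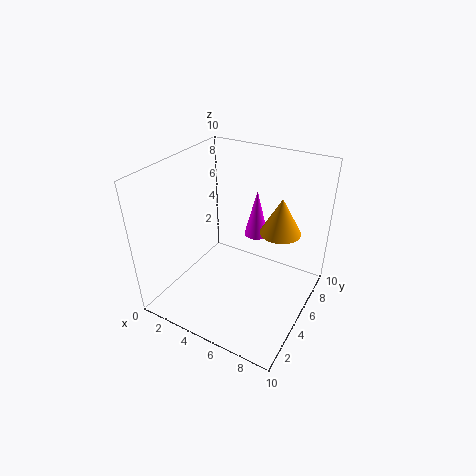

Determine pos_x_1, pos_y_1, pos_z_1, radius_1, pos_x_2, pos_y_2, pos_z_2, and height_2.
pos_x_1 = 8.25, pos_y_1 = 4.5, pos_z_1 = 6.75, radius_1 = 1.25, pos_x_2 = 6.5, pos_y_2 = 4.75, pos_z_2 = 6, height_2 = 3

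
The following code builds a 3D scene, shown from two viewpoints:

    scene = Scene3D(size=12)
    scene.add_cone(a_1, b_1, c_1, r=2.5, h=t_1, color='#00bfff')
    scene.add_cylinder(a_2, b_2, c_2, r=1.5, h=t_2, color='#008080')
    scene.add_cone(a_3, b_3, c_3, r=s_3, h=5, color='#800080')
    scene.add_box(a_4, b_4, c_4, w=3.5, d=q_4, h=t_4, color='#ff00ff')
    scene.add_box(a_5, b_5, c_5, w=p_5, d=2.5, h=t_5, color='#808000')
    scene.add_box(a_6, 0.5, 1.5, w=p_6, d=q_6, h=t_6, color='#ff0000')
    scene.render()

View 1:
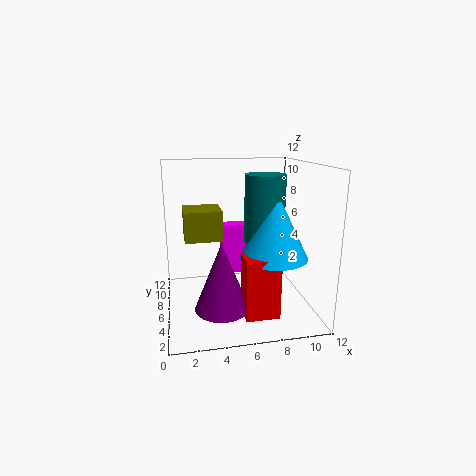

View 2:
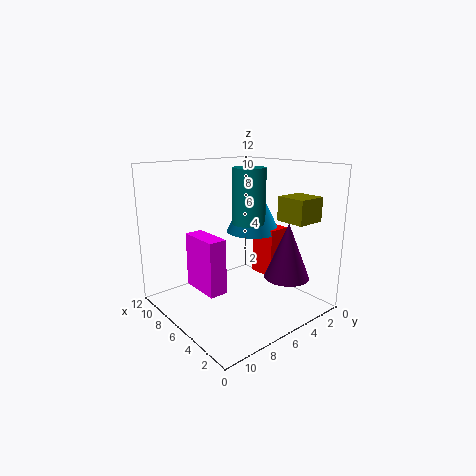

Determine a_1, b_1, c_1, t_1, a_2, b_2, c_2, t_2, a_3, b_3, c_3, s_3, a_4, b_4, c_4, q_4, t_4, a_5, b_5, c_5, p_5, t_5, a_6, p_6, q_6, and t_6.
a_1 = 8, b_1 = 2.5, c_1 = 5.5, t_1 = 5, a_2 = 7.5, b_2 = 3.5, c_2 = 6.5, t_2 = 5, a_3 = 4, b_3 = 2, c_3 = 2, s_3 = 2, a_4 = 5, b_4 = 8, c_4 = 2, q_4 = 1.5, t_4 = 4.5, a_5 = 1.5, b_5 = 1, c_5 = 7.5, p_5 = 2.5, t_5 = 2, a_6 = 5.5, p_6 = 2.5, q_6 = 2, t_6 = 4.5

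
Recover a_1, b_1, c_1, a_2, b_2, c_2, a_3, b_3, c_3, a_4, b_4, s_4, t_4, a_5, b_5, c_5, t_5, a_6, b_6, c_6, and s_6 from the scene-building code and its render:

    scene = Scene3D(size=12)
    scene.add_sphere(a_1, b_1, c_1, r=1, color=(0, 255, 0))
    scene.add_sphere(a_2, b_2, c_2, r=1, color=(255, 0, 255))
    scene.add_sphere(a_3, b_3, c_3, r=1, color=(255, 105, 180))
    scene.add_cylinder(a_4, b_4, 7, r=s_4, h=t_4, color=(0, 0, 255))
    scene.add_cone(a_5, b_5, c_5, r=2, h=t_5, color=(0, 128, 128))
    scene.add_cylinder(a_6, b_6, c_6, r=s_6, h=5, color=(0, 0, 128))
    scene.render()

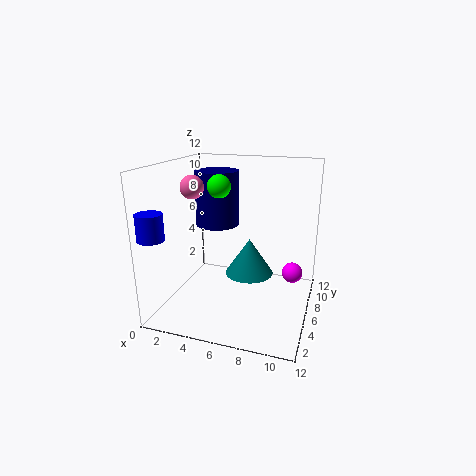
a_1 = 4; b_1 = 7; c_1 = 10; a_2 = 10; b_2 = 11; c_2 = 1; a_3 = 2; b_3 = 6; c_3 = 10; a_4 = 1; b_4 = 1; s_4 = 1; t_4 = 2; a_5 = 7; b_5 = 6; c_5 = 3; t_5 = 3; a_6 = 3; b_6 = 9; c_6 = 6; s_6 = 2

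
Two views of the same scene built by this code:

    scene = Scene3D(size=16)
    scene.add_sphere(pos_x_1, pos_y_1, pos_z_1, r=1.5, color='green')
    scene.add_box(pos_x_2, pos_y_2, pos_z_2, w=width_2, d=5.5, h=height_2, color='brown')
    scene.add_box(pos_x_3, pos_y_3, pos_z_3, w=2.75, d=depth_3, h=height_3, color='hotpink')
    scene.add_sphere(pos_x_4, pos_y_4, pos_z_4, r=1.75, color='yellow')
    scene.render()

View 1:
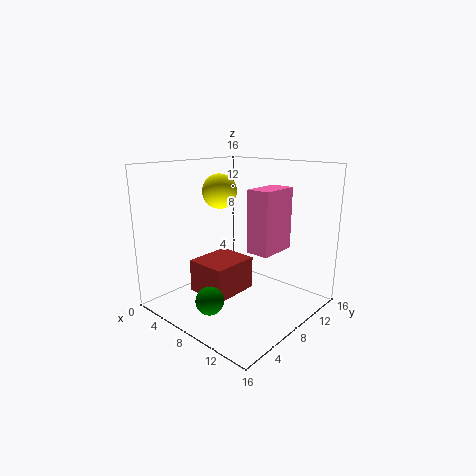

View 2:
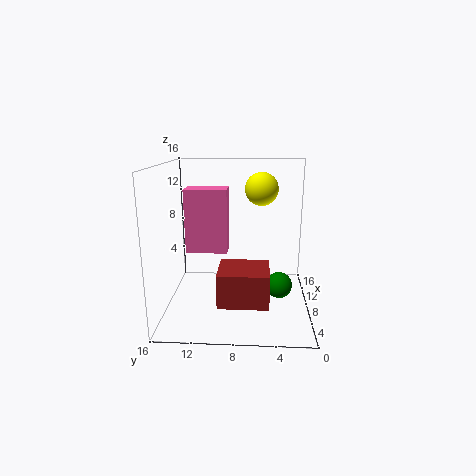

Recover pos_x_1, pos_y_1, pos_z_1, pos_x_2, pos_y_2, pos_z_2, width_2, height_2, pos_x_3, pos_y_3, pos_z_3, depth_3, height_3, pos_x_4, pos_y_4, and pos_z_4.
pos_x_1 = 8.25
pos_y_1 = 3.25
pos_z_1 = 2.25
pos_x_2 = 3.75
pos_y_2 = 4.5
pos_z_2 = 1.5
width_2 = 4.75
height_2 = 3.75
pos_x_3 = 8.25
pos_y_3 = 9.25
pos_z_3 = 6
depth_3 = 4.75
height_3 = 7.25
pos_x_4 = 7.75
pos_y_4 = 5.5
pos_z_4 = 13.5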